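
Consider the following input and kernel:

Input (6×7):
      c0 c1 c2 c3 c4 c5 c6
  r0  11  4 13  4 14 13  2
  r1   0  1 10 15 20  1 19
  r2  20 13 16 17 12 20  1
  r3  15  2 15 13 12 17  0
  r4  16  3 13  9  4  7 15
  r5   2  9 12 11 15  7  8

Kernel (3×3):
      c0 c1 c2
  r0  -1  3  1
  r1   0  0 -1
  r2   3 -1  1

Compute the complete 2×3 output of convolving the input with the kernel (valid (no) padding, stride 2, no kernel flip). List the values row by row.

Output[0,0]: The receptive field on the input at this output position is [11 4 13 / 0 1 10 / 20 13 16]. Elementwise product with the kernel and sum: 11·-1 + 4·3 + 13·1 + 10·-1 + 20·3 + 13·-1 + 16·1.

67 36 25
78 69 69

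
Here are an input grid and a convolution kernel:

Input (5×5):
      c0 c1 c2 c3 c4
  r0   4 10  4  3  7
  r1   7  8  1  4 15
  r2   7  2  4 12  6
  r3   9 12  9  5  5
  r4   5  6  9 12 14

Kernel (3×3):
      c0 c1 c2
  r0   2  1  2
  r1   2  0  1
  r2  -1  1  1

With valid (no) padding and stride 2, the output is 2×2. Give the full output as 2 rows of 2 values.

40 56
61 72

Output[0,0]: The receptive field on the input at this output position is [4 10 4 / 7 8 1 / 7 2 4]. Elementwise product with the kernel and sum: 4·2 + 10·1 + 4·2 + 7·2 + 1·1 + 7·-1 + 2·1 + 4·1.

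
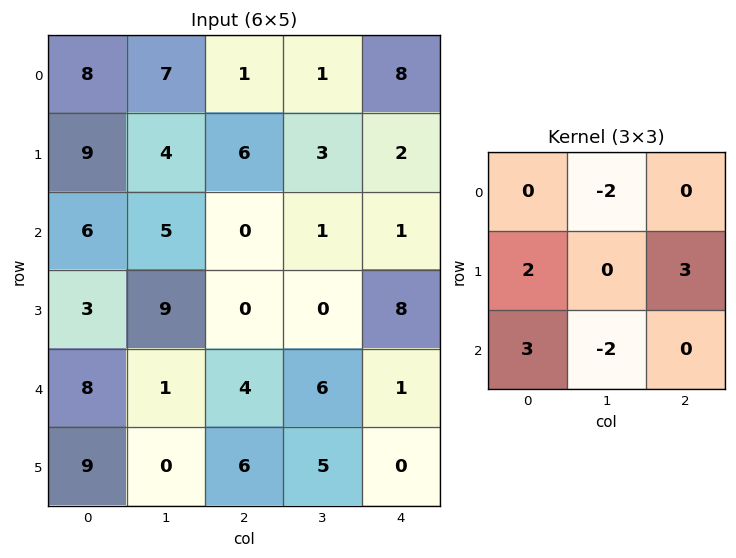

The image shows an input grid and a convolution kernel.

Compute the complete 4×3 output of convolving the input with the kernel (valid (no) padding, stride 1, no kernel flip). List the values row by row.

Output[0,0]: The receptive field on the input at this output position is [8 7 1 / 9 4 6 / 6 5 0]. Elementwise product with the kernel and sum: 7·-2 + 9·2 + 6·3 + 6·3 + 5·-2.

30 30 14
-5 28 -3
18 13 22
37 8 19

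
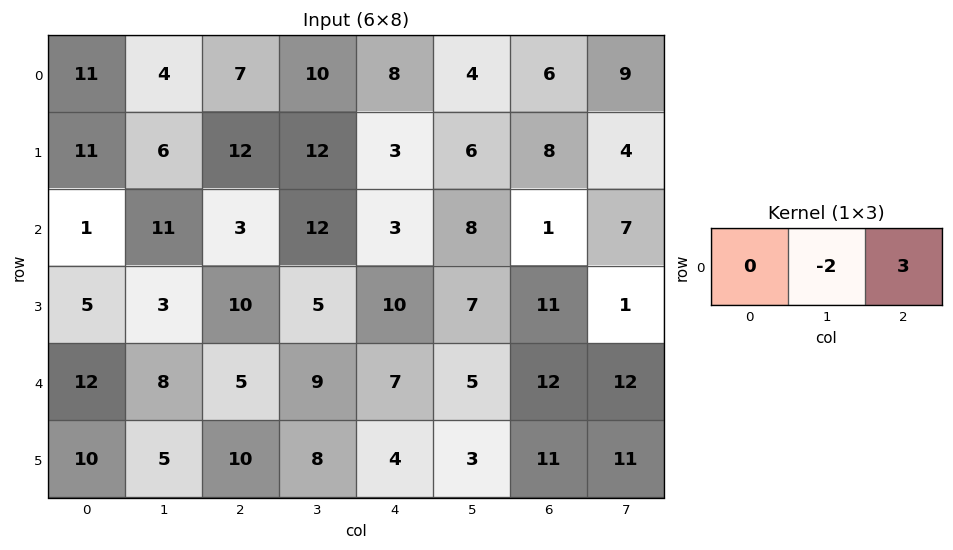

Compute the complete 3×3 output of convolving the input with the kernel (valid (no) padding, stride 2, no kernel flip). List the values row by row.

Output[0,0]: The receptive field on the input at this output position is [11 4 7]. Elementwise product with the kernel and sum: 4·-2 + 7·3.

13 4 10
-13 -15 -13
-1 3 26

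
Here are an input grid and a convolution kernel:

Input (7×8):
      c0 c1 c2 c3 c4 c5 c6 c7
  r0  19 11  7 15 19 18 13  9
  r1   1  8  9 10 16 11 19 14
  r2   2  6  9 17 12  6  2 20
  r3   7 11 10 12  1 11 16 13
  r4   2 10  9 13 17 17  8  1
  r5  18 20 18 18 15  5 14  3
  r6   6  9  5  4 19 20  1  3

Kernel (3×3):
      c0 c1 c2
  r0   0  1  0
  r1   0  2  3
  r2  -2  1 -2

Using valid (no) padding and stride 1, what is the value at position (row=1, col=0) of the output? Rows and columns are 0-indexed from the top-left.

The receptive field on the input at this output position is [1 8 9 / 2 6 9 / 7 11 10]. Elementwise product with the kernel and sum: 8·1 + 6·2 + 9·3 + 7·-2 + 11·1 + 10·-2.

24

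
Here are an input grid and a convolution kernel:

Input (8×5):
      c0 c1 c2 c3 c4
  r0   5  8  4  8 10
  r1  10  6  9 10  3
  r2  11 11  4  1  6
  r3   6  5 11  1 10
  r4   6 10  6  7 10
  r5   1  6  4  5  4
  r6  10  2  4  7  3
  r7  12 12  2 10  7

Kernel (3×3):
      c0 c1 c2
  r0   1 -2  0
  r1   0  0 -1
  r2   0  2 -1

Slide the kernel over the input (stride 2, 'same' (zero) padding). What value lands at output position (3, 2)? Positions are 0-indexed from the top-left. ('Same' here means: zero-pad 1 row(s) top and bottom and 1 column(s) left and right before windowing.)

11

The receptive field on the zero-padded input at this output position is [5 4 0 / 7 3 0 / 10 7 0]. Elementwise product with the kernel and sum: 5·1 + 4·-2 + 0·-1 + 7·2 + 0·-1.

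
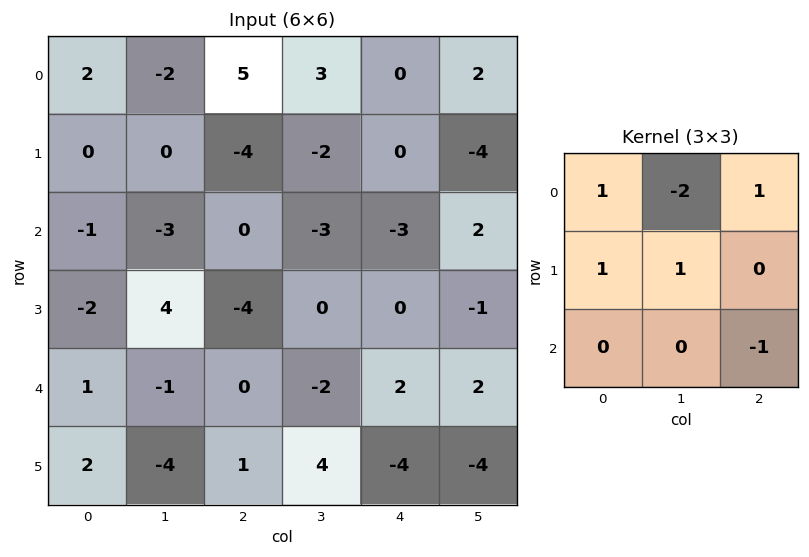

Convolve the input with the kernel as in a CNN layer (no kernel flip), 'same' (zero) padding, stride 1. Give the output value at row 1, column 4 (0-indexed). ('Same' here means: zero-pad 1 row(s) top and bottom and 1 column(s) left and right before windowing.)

1

The receptive field on the zero-padded input at this output position is [3 0 2 / -2 0 -4 / -3 -3 2]. Elementwise product with the kernel and sum: 3·1 + 0·-2 + 2·1 + -2·1 + 0·1 + 2·-1.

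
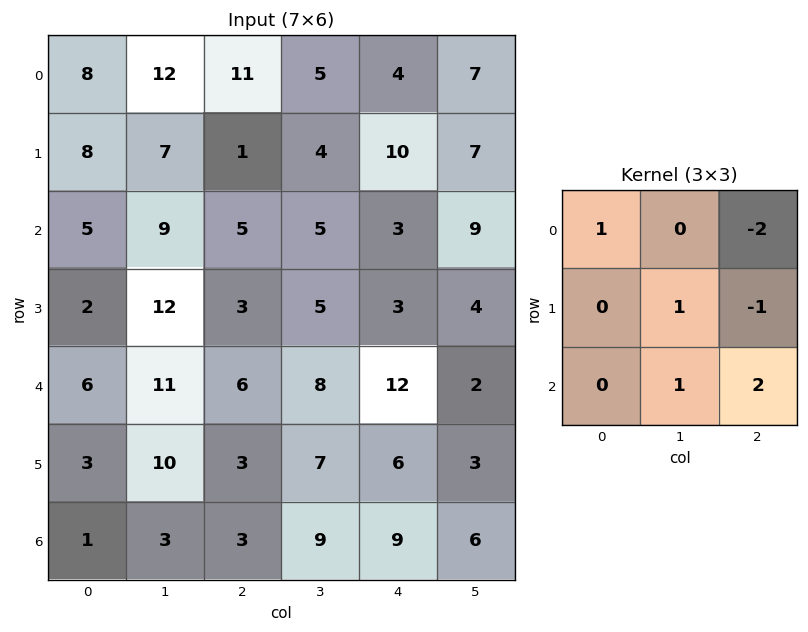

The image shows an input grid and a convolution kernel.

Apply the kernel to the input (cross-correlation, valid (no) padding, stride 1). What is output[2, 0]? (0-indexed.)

27

The receptive field on the input at this output position is [5 9 5 / 2 12 3 / 6 11 6]. Elementwise product with the kernel and sum: 5·1 + 5·-2 + 12·1 + 3·-1 + 11·1 + 6·2.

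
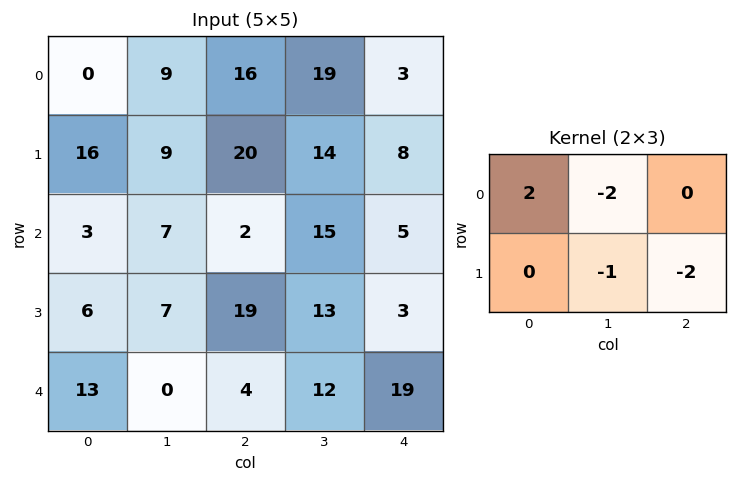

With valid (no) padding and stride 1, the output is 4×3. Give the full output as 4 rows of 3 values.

Output[0,0]: The receptive field on the input at this output position is [0 9 16 / 16 9 20]. Elementwise product with the kernel and sum: 0·2 + 9·-2 + 9·-1 + 20·-2.
Output[0,1]: The receptive field on the input at this output position is [9 16 19 / 9 20 14]. Elementwise product with the kernel and sum: 9·2 + 16·-2 + 20·-1 + 14·-2.

-67 -62 -36
3 -54 -13
-53 -35 -45
-10 -52 -38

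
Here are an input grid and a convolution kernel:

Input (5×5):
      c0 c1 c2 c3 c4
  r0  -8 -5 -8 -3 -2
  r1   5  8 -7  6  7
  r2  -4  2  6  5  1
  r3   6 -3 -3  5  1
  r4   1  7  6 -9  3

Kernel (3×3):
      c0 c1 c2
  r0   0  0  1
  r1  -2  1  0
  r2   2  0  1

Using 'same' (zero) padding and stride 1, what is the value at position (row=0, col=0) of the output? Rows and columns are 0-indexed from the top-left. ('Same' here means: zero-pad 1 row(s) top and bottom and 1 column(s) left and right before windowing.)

The receptive field on the zero-padded input at this output position is [0 0 0 / 0 -8 -5 / 0 5 8]. Elementwise product with the kernel and sum: 0·1 + 0·-2 + -8·1 + 0·2 + 8·1.

0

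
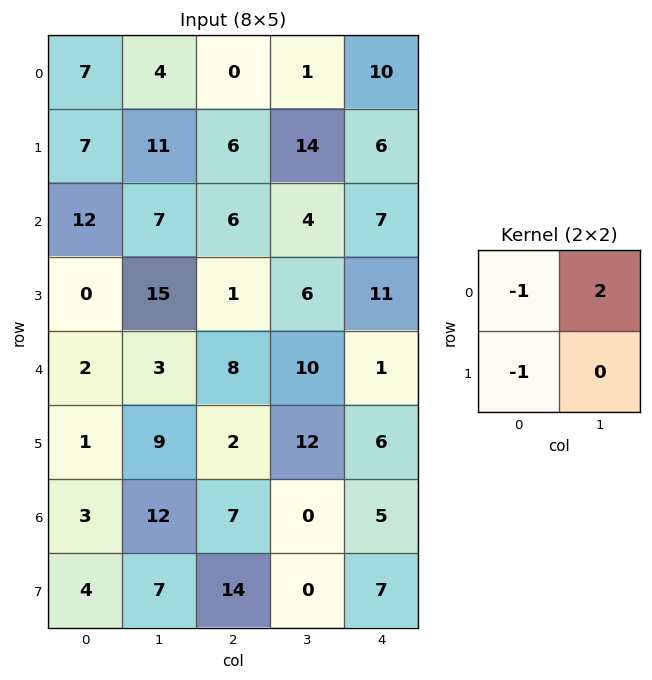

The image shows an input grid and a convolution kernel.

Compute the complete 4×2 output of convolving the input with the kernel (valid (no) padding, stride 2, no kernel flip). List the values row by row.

-6 -4
2 1
3 10
17 -21

Output[0,0]: The receptive field on the input at this output position is [7 4 / 7 11]. Elementwise product with the kernel and sum: 7·-1 + 4·2 + 7·-1.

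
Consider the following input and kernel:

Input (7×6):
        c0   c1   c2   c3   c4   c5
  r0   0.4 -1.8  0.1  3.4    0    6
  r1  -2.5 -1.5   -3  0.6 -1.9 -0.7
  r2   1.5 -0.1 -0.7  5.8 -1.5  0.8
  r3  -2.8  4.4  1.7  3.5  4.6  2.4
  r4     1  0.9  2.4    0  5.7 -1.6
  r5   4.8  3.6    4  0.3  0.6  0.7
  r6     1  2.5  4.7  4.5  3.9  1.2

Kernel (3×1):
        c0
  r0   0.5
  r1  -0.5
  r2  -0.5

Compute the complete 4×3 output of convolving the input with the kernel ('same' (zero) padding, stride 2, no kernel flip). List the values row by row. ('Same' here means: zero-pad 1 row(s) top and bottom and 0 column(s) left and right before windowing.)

1.05 1.45 0.95
-0.6 -2 -2.5
-4.3 -2.35 -0.85
1.9 -0.35 -1.65

Output[0,0]: The receptive field on the zero-padded input at this output position is [0 / 0.4 / -2.5]. Elementwise product with the kernel and sum: 0·0.5 + 0.4·-0.5 + -2.5·-0.5.
Output[0,1]: The receptive field on the zero-padded input at this output position is [0 / 0.1 / -3]. Elementwise product with the kernel and sum: 0·0.5 + 0.1·-0.5 + -3·-0.5.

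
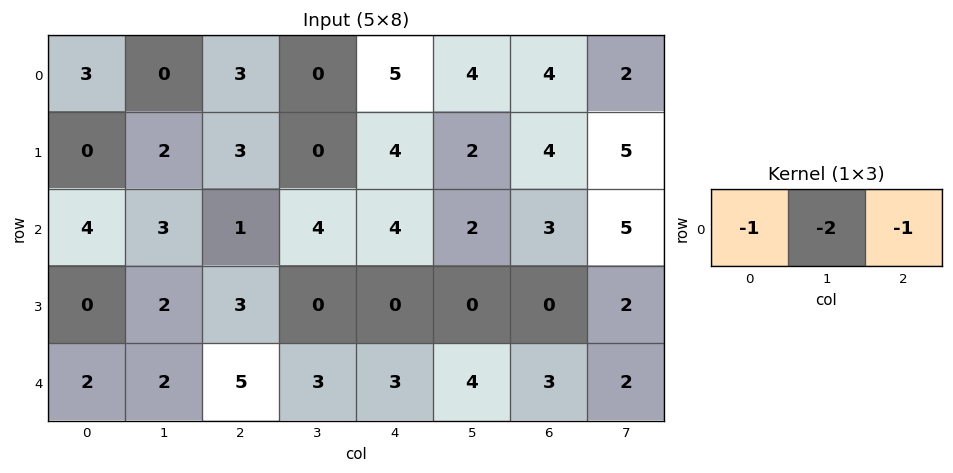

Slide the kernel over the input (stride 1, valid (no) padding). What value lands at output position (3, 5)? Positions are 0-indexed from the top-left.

-2

The receptive field on the input at this output position is [0 0 2]. Elementwise product with the kernel and sum: 0·-1 + 0·-2 + 2·-1.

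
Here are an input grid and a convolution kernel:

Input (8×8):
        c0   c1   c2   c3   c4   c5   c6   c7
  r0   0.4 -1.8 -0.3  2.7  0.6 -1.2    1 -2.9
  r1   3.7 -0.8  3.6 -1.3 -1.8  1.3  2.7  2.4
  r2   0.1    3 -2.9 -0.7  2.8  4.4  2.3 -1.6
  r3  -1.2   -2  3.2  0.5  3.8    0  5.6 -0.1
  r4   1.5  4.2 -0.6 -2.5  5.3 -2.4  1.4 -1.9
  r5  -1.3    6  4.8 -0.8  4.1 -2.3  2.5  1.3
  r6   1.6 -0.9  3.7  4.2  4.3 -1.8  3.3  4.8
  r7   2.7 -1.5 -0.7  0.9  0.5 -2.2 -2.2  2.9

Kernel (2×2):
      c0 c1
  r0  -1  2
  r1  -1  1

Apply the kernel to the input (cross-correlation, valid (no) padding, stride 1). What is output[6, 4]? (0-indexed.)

The receptive field on the input at this output position is [4.3 -1.8 / 0.5 -2.2]. Elementwise product with the kernel and sum: 4.3·-1 + -1.8·2 + 0.5·-1 + -2.2·1.

-10.6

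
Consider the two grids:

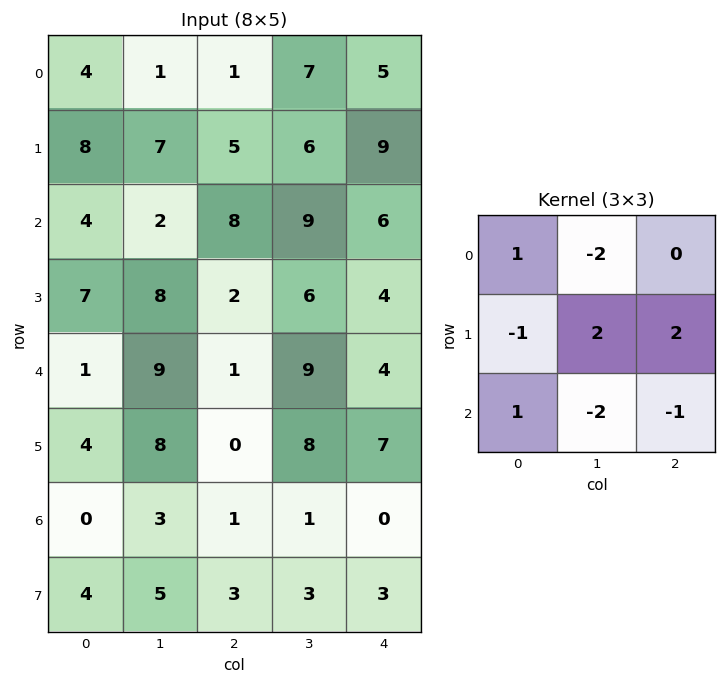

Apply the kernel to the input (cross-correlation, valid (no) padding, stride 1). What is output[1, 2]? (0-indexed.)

The receptive field on the input at this output position is [5 6 9 / 8 9 6 / 2 6 4]. Elementwise product with the kernel and sum: 5·1 + 6·-2 + 8·-1 + 9·2 + 6·2 + 2·1 + 6·-2 + 4·-1.

1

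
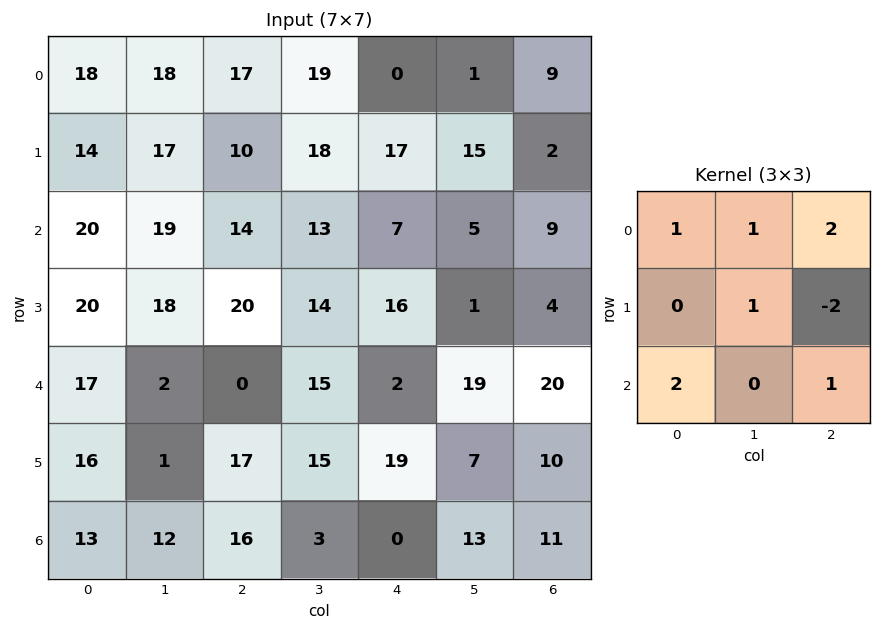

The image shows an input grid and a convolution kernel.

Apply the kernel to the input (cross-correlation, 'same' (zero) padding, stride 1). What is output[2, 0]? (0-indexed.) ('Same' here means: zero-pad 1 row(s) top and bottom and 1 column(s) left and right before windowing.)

48

The receptive field on the zero-padded input at this output position is [0 14 17 / 0 20 19 / 0 20 18]. Elementwise product with the kernel and sum: 0·1 + 14·1 + 17·2 + 20·1 + 19·-2 + 0·2 + 18·1.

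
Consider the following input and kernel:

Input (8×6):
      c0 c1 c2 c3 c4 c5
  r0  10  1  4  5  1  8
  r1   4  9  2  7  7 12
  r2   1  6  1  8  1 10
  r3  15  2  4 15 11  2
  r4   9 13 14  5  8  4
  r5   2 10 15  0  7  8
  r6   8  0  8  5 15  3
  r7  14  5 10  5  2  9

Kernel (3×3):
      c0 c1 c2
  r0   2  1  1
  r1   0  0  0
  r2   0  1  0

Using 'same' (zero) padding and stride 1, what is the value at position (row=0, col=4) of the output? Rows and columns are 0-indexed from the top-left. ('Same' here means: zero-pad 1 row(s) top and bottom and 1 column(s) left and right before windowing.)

7

The receptive field on the zero-padded input at this output position is [0 0 0 / 5 1 8 / 7 7 12]. Elementwise product with the kernel and sum: 0·2 + 0·1 + 0·1 + 7·1.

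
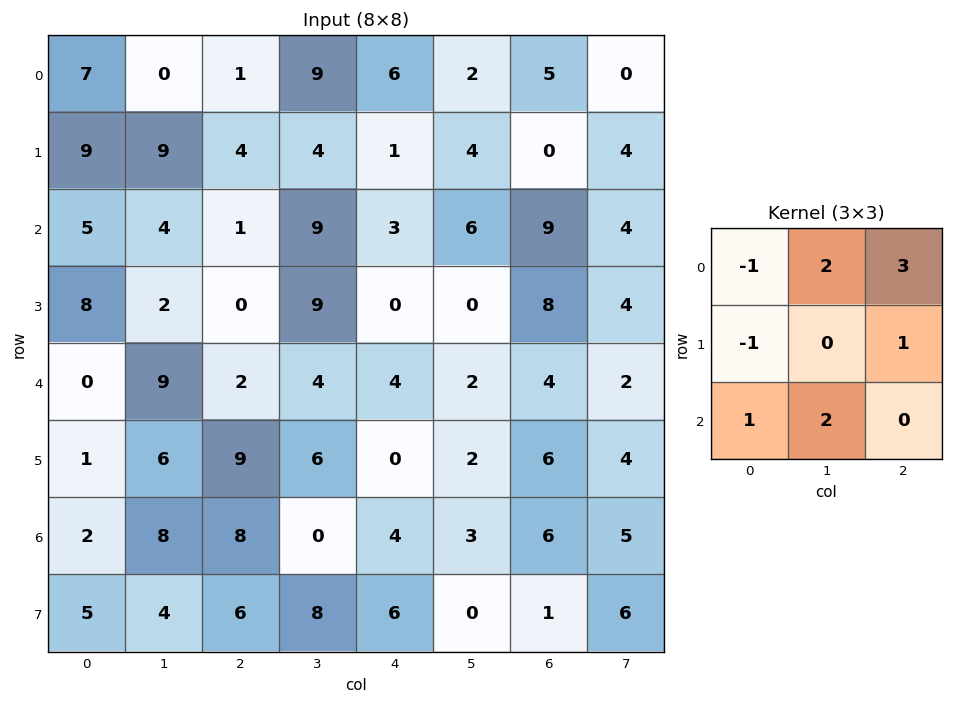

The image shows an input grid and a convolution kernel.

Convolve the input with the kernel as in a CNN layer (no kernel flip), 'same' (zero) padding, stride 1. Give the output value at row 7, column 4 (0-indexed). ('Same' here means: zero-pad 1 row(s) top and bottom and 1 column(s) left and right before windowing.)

The receptive field on the zero-padded input at this output position is [0 4 3 / 8 6 0 / 0 0 0]. Elementwise product with the kernel and sum: 0·-1 + 4·2 + 3·3 + 8·-1 + 0·1 + 0·1 + 0·2.

9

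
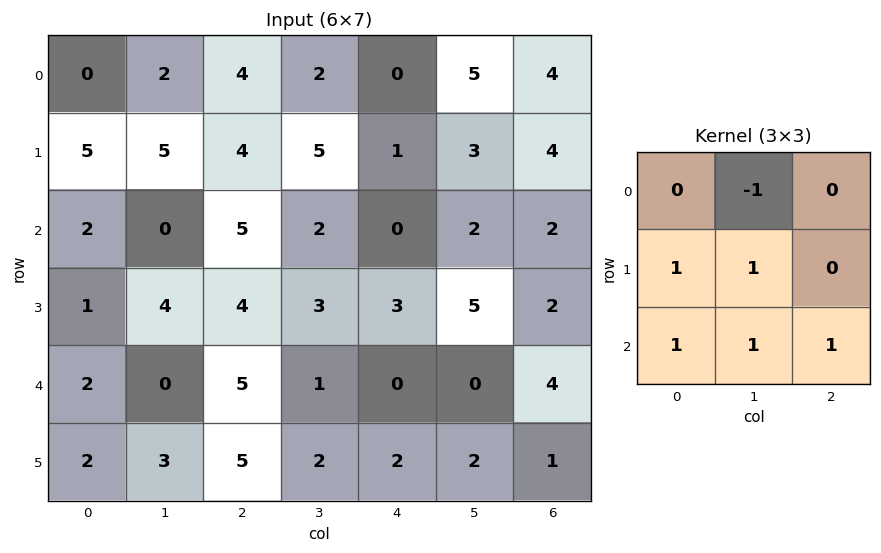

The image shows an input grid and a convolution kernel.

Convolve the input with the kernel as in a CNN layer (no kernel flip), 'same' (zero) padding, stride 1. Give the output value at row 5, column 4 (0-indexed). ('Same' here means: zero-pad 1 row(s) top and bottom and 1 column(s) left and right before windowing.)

4

The receptive field on the zero-padded input at this output position is [1 0 0 / 2 2 2 / 0 0 0]. Elementwise product with the kernel and sum: 0·-1 + 2·1 + 2·1 + 0·1 + 0·1 + 0·1.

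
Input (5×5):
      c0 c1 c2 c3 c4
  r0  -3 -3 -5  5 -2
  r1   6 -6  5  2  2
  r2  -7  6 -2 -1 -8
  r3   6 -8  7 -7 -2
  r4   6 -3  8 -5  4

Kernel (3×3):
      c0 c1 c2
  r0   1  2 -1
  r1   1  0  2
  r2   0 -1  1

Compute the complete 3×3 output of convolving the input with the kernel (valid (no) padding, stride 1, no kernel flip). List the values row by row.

Output[0,0]: The receptive field on the input at this output position is [-3 -3 -5 / 6 -6 5 / -7 6 -2]. Elementwise product with the kernel and sum: -3·1 + -3·2 + -5·-1 + 6·1 + 5·2 + 6·-1 + -2·1.
Output[0,1]: The receptive field on the input at this output position is [-3 -5 5 / -6 5 2 / 6 -2 -1]. Elementwise product with the kernel and sum: -3·1 + -5·2 + 5·-1 + -6·1 + 2·2 + -2·-1 + -1·1.

4 -19 9
-7 -8 -6
38 -32 16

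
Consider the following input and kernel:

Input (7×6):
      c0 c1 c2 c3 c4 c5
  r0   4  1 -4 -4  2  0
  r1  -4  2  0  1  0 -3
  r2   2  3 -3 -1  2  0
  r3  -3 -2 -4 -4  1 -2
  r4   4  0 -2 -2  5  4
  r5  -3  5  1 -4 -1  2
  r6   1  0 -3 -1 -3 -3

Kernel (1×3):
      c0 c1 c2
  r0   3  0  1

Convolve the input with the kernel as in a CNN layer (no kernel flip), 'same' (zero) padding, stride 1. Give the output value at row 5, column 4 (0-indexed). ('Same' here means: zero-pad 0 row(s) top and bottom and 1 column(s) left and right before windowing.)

The receptive field on the zero-padded input at this output position is [-4 -1 2]. Elementwise product with the kernel and sum: -4·3 + 2·1.

-10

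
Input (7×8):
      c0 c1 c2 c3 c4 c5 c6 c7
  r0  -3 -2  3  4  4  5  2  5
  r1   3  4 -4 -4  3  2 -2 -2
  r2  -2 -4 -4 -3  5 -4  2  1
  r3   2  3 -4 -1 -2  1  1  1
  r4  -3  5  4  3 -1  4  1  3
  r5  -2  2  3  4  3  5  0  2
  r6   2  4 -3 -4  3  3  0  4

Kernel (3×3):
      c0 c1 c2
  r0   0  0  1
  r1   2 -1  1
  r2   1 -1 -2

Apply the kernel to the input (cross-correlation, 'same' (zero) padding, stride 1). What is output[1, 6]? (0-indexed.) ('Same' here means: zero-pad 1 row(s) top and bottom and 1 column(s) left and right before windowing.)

1

The receptive field on the zero-padded input at this output position is [5 2 5 / 2 -2 -2 / -4 2 1]. Elementwise product with the kernel and sum: 5·1 + 2·2 + -2·-1 + -2·1 + -4·1 + 2·-1 + 1·-2.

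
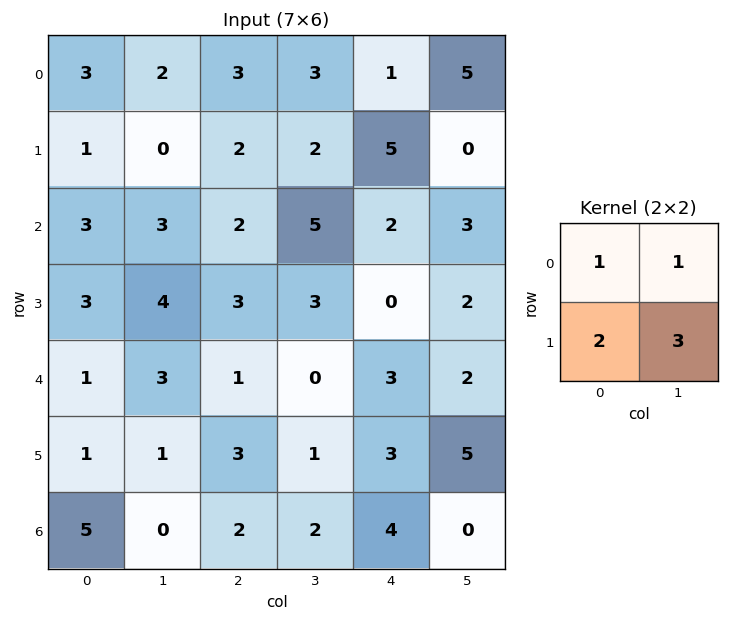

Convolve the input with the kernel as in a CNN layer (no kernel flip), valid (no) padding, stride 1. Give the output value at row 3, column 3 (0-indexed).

The receptive field on the input at this output position is [3 0 / 0 3]. Elementwise product with the kernel and sum: 3·1 + 0·1 + 0·2 + 3·3.

12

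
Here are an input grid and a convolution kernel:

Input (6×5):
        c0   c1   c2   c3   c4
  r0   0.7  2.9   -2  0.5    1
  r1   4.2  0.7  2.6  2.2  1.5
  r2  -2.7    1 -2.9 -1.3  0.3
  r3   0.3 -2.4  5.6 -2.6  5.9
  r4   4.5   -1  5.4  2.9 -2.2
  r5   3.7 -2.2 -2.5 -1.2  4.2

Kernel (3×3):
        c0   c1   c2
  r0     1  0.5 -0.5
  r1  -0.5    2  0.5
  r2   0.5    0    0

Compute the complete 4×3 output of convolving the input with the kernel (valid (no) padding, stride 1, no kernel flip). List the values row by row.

Output[0,0]: The receptive field on the input at this output position is [0.7 2.9 -2 / 4.2 0.7 2.6 / -2.7 1 -2.9]. Elementwise product with the kernel and sum: 0.7·1 + 2.9·0.5 + -2·-0.5 + 4.2·-0.5 + 0.7·2 + 2.6·0.5 + -2.7·0.5.

2.4 8.1 0.15
5.3 -7.25 4.75
-0.65 10.8 -6.05
-3.4 13.35 2.1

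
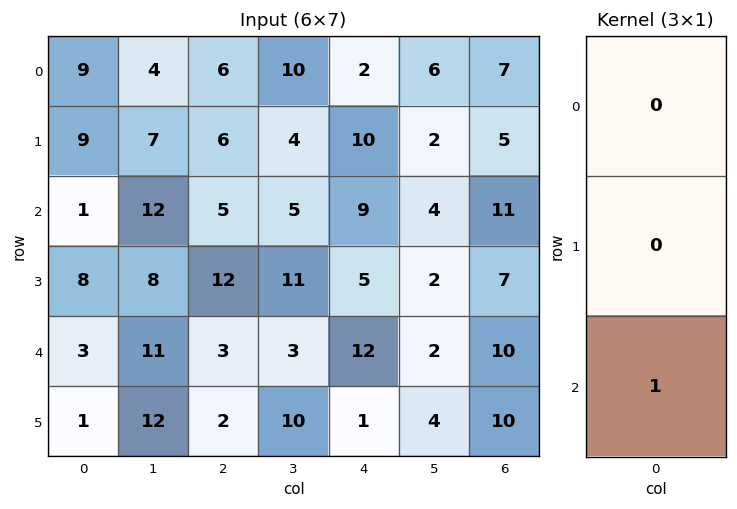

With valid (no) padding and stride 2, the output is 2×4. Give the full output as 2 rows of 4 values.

Output[0,0]: The receptive field on the input at this output position is [9 / 9 / 1]. Elementwise product with the kernel and sum: 1·1.
Output[0,1]: The receptive field on the input at this output position is [6 / 6 / 5]. Elementwise product with the kernel and sum: 5·1.

1 5 9 11
3 3 12 10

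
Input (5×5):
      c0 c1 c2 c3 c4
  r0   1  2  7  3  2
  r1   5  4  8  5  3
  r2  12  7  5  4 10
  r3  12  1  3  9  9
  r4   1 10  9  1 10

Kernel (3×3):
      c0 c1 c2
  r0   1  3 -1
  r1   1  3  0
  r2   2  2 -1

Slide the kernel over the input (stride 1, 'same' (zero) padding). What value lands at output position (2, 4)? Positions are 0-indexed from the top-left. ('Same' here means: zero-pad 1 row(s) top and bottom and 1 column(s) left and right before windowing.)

The receptive field on the zero-padded input at this output position is [5 3 0 / 4 10 0 / 9 9 0]. Elementwise product with the kernel and sum: 5·1 + 3·3 + 0·-1 + 4·1 + 10·3 + 9·2 + 9·2 + 0·-1.

84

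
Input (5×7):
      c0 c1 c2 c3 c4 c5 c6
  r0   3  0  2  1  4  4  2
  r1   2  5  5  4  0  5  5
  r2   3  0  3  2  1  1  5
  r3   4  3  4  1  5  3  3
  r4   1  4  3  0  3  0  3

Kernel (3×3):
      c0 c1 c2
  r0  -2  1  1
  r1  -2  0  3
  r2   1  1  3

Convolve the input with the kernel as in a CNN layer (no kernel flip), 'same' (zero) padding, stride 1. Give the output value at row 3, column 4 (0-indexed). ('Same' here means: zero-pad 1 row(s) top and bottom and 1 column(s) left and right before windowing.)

8

The receptive field on the zero-padded input at this output position is [2 1 1 / 1 5 3 / 0 3 0]. Elementwise product with the kernel and sum: 2·-2 + 1·1 + 1·1 + 1·-2 + 3·3 + 0·1 + 3·1 + 0·3.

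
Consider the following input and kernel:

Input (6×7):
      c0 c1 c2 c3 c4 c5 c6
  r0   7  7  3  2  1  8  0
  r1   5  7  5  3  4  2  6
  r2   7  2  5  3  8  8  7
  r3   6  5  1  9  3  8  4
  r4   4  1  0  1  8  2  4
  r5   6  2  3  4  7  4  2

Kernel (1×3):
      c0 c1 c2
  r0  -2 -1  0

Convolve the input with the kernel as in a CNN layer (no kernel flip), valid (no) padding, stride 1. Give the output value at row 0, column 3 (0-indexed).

The receptive field on the input at this output position is [2 1 8]. Elementwise product with the kernel and sum: 2·-2 + 1·-1.

-5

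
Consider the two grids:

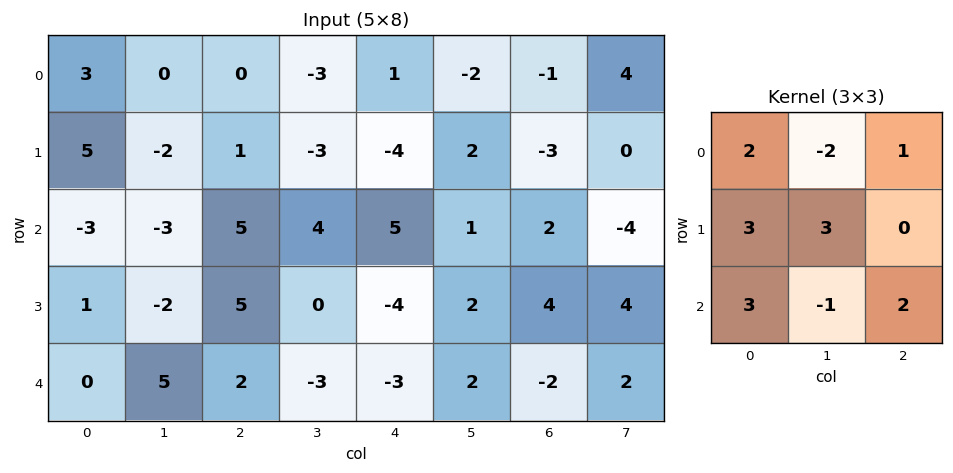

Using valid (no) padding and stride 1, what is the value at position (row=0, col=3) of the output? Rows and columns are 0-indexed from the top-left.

The receptive field on the input at this output position is [-3 1 -2 / -3 -4 2 / 4 5 1]. Elementwise product with the kernel and sum: -3·2 + 1·-2 + -2·1 + -3·3 + -4·3 + 4·3 + 5·-1 + 1·2.

-22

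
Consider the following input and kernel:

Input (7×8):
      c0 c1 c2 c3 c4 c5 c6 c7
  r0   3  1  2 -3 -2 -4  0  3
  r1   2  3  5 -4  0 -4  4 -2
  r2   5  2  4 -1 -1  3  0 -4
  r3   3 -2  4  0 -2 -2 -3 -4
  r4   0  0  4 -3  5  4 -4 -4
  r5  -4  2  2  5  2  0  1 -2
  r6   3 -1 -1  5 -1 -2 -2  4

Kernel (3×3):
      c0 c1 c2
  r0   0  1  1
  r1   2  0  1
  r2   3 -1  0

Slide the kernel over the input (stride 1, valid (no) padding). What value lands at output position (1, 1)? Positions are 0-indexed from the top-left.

The receptive field on the input at this output position is [3 5 -4 / 2 4 -1 / -2 4 0]. Elementwise product with the kernel and sum: 5·1 + -4·1 + 2·2 + -1·1 + -2·3 + 4·-1.

-6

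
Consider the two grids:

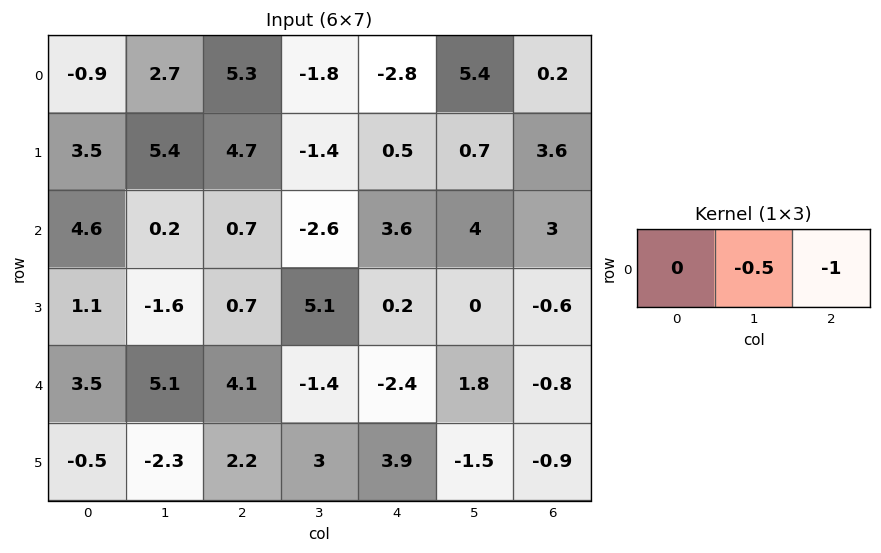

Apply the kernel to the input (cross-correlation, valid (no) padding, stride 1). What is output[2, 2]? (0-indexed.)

-2.3

The receptive field on the input at this output position is [0.7 -2.6 3.6]. Elementwise product with the kernel and sum: -2.6·-0.5 + 3.6·-1.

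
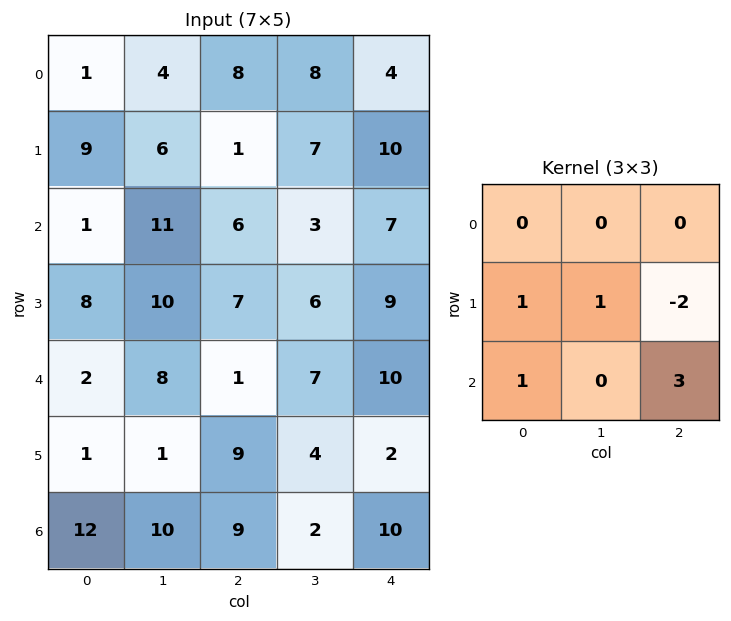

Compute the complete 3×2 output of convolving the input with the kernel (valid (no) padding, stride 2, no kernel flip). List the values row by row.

Output[0,0]: The receptive field on the input at this output position is [1 4 8 / 9 6 1 / 1 11 6]. Elementwise product with the kernel and sum: 9·1 + 6·1 + 1·-2 + 1·1 + 6·3.
Output[0,1]: The receptive field on the input at this output position is [8 8 4 / 1 7 10 / 6 3 7]. Elementwise product with the kernel and sum: 1·1 + 7·1 + 10·-2 + 6·1 + 7·3.

32 15
9 26
23 48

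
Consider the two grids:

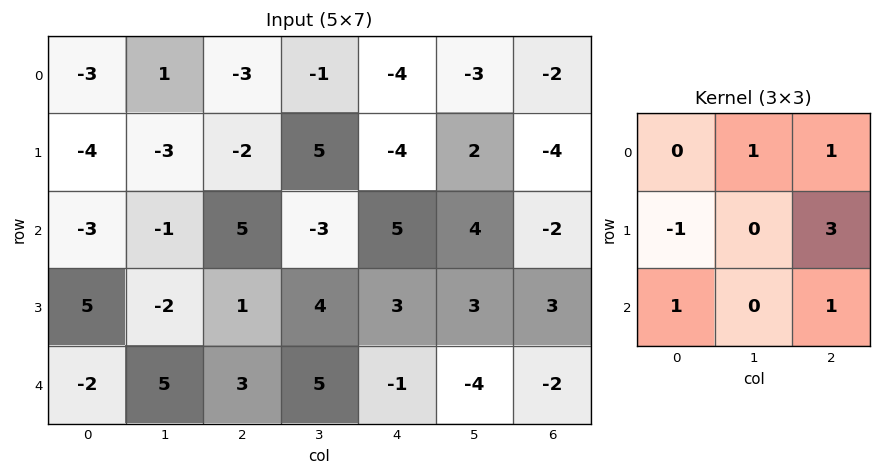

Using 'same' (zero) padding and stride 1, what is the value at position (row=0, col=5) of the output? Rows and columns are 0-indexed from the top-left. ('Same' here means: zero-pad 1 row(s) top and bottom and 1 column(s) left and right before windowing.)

The receptive field on the zero-padded input at this output position is [0 0 0 / -4 -3 -2 / -4 2 -4]. Elementwise product with the kernel and sum: 0·1 + 0·1 + -4·-1 + -2·3 + -4·1 + -4·1.

-10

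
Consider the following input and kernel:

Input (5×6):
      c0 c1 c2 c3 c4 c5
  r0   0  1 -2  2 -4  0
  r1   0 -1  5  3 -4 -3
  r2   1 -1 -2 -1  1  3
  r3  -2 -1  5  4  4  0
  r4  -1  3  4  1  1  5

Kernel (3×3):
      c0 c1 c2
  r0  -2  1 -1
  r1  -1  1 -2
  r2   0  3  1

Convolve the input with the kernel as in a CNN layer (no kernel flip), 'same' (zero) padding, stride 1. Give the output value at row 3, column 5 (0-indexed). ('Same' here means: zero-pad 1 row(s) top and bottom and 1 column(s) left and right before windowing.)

The receptive field on the zero-padded input at this output position is [1 3 0 / 4 0 0 / 1 5 0]. Elementwise product with the kernel and sum: 1·-2 + 3·1 + 0·-1 + 4·-1 + 0·1 + 0·-2 + 5·3 + 0·1.

12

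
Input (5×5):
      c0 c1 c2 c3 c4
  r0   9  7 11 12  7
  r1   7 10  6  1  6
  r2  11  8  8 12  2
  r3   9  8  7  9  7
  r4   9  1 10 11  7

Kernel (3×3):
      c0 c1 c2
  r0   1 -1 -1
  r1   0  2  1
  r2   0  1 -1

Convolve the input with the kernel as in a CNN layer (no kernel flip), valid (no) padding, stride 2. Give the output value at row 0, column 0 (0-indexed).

The receptive field on the input at this output position is [9 7 11 / 7 10 6 / 11 8 8]. Elementwise product with the kernel and sum: 9·1 + 7·-1 + 11·-1 + 10·2 + 6·1 + 8·1 + 8·-1.

17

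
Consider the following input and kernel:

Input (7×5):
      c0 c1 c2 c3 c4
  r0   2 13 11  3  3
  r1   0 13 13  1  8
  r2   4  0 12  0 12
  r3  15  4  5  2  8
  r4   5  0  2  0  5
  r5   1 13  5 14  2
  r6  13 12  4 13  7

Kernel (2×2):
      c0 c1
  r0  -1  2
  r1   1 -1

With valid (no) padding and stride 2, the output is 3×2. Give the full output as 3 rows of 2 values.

Output[0,0]: The receptive field on the input at this output position is [2 13 / 0 13]. Elementwise product with the kernel and sum: 2·-1 + 13·2 + 0·1 + 13·-1.
Output[0,1]: The receptive field on the input at this output position is [11 3 / 13 1]. Elementwise product with the kernel and sum: 11·-1 + 3·2 + 13·1 + 1·-1.

11 7
7 -9
-17 -11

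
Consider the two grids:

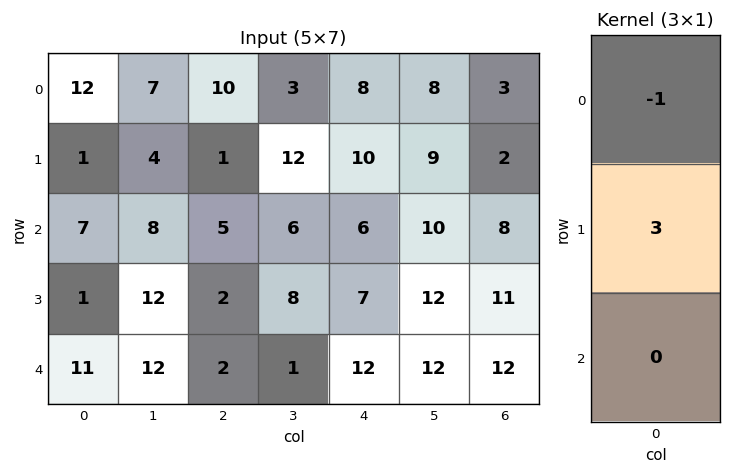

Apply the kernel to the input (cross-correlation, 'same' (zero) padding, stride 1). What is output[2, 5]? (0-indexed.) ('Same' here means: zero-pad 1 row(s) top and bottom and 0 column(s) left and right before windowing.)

21

The receptive field on the zero-padded input at this output position is [9 / 10 / 12]. Elementwise product with the kernel and sum: 9·-1 + 10·3.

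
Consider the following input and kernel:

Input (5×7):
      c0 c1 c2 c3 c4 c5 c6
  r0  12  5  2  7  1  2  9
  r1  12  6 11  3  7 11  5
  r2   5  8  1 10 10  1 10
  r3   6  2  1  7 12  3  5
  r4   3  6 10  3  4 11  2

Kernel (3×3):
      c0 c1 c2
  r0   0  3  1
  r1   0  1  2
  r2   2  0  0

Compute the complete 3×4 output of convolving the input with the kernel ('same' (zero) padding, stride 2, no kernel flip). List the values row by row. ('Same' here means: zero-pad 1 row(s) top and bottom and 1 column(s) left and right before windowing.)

22 28 11 31
63 61 58 31
35 26 65 17

Output[0,0]: The receptive field on the zero-padded input at this output position is [0 0 0 / 0 12 5 / 0 12 6]. Elementwise product with the kernel and sum: 0·3 + 0·1 + 12·1 + 5·2 + 0·2.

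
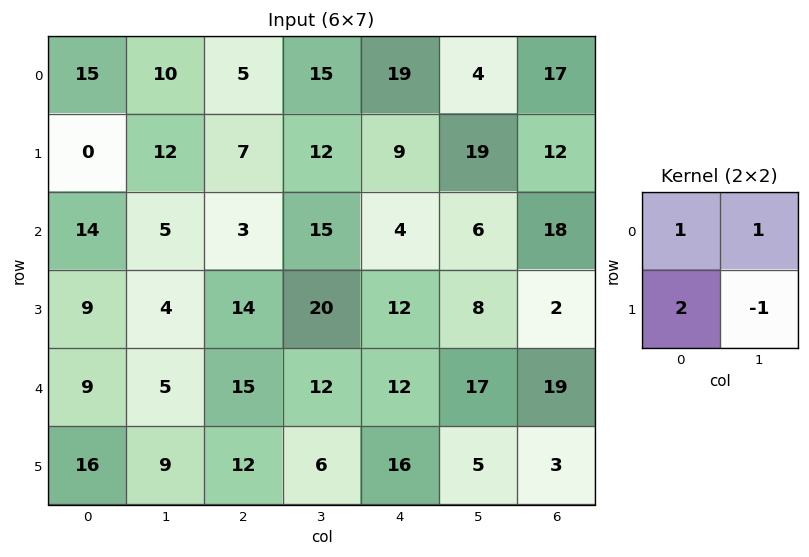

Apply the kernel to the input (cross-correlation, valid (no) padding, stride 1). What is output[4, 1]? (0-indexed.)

26

The receptive field on the input at this output position is [5 15 / 9 12]. Elementwise product with the kernel and sum: 5·1 + 15·1 + 9·2 + 12·-1.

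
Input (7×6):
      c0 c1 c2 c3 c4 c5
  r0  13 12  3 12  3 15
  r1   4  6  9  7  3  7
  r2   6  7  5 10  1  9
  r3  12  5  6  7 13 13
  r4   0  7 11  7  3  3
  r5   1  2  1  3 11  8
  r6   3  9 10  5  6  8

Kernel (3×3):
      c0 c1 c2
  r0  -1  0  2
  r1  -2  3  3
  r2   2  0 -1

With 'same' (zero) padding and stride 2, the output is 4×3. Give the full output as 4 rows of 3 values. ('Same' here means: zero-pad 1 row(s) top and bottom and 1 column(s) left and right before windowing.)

Output[0,0]: The receptive field on the zero-padded input at this output position is [0 0 0 / 0 13 12 / 0 4 6]. Elementwise product with the kernel and sum: 0·-1 + 0·2 + 0·-2 + 13·3 + 12·3 + 0·2 + 6·-1.
Output[0,1]: The receptive field on the zero-padded input at this output position is [0 0 0 / 12 3 12 / 6 9 7]. Elementwise product with the kernel and sum: 0·-1 + 0·2 + 12·-2 + 3·3 + 12·3 + 6·2 + 7·-1.

69 26 37
46 42 18
29 50 21
40 31 45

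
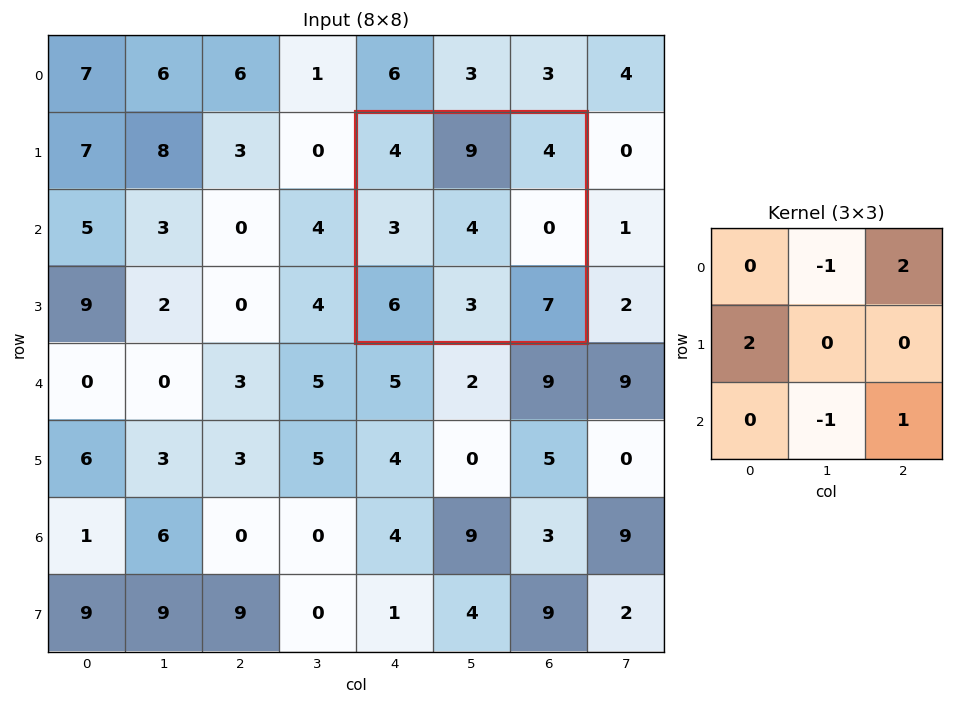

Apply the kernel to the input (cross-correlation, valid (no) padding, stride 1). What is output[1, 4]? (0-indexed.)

The receptive field on the input at this output position is [4 9 4 / 3 4 0 / 6 3 7]. Elementwise product with the kernel and sum: 9·-1 + 4·2 + 3·2 + 3·-1 + 7·1.

9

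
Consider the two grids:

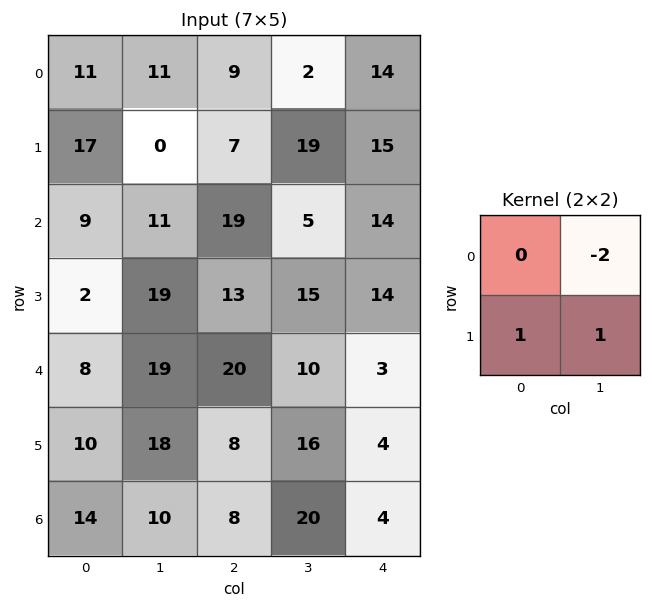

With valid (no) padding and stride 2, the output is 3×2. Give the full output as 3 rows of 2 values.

-5 22
-1 18
-10 4

Output[0,0]: The receptive field on the input at this output position is [11 11 / 17 0]. Elementwise product with the kernel and sum: 11·-2 + 17·1 + 0·1.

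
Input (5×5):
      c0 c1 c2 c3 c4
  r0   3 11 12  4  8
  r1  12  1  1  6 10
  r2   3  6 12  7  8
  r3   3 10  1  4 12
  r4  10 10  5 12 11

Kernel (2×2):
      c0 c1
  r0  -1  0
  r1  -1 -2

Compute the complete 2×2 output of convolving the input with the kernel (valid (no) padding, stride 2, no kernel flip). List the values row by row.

Output[0,0]: The receptive field on the input at this output position is [3 11 / 12 1]. Elementwise product with the kernel and sum: 3·-1 + 12·-1 + 1·-2.
Output[0,1]: The receptive field on the input at this output position is [12 4 / 1 6]. Elementwise product with the kernel and sum: 12·-1 + 1·-1 + 6·-2.

-17 -25
-26 -21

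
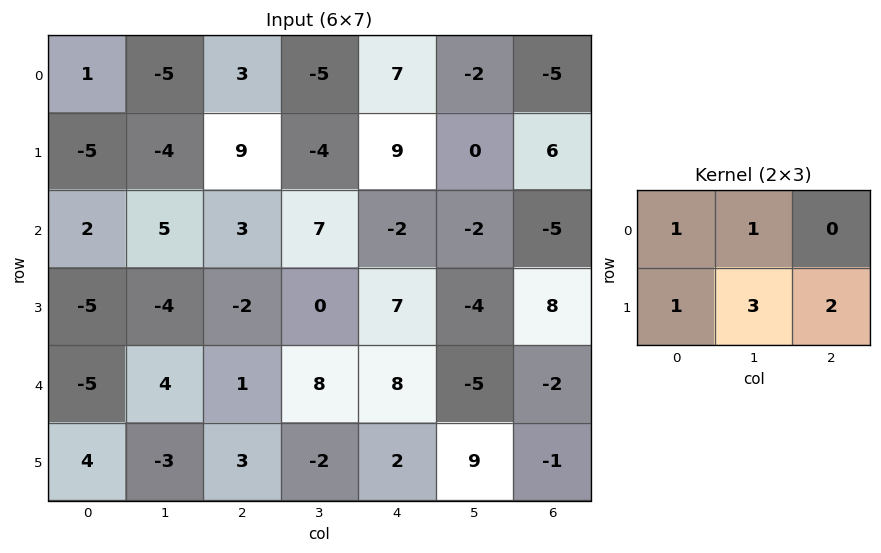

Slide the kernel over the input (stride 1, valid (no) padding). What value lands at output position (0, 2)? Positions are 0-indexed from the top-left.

The receptive field on the input at this output position is [3 -5 7 / 9 -4 9]. Elementwise product with the kernel and sum: 3·1 + -5·1 + 9·1 + -4·3 + 9·2.

13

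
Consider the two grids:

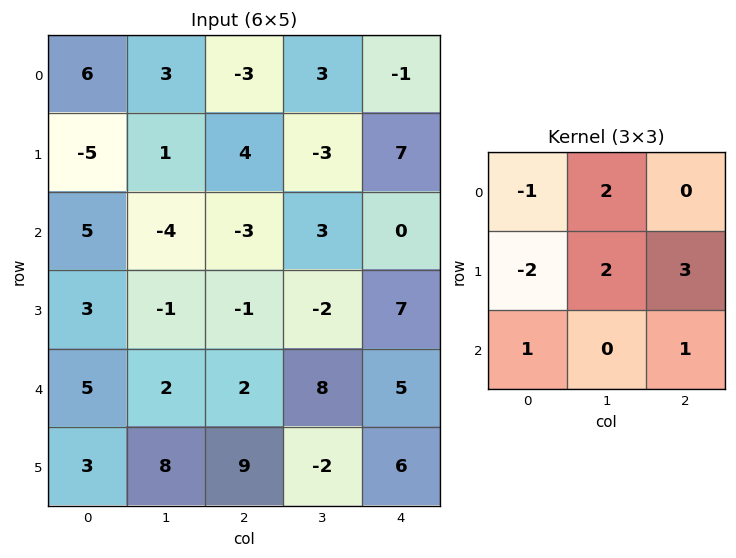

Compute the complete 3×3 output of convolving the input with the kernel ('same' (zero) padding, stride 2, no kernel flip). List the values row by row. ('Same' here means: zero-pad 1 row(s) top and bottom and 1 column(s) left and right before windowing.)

22 -5 -11
-13 15 9
30 29 8

Output[0,0]: The receptive field on the zero-padded input at this output position is [0 0 0 / 0 6 3 / 0 -5 1]. Elementwise product with the kernel and sum: 0·-1 + 0·2 + 0·-2 + 6·2 + 3·3 + 0·1 + 1·1.
Output[0,1]: The receptive field on the zero-padded input at this output position is [0 0 0 / 3 -3 3 / 1 4 -3]. Elementwise product with the kernel and sum: 0·-1 + 0·2 + 3·-2 + -3·2 + 3·3 + 1·1 + -3·1.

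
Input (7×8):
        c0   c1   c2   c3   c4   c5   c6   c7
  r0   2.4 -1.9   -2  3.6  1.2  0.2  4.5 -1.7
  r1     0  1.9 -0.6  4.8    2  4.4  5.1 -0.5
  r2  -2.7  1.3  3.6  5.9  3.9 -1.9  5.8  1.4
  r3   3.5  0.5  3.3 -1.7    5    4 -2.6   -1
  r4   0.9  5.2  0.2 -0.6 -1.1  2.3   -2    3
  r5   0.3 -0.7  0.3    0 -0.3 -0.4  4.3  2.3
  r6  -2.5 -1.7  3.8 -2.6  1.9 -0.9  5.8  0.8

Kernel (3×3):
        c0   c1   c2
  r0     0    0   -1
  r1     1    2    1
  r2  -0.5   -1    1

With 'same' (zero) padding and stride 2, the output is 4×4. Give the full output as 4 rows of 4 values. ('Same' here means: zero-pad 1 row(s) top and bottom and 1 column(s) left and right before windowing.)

Output[0,0]: The receptive field on the zero-padded input at this output position is [0 0 0 / 0 2.4 -1.9 / 0 0 1.9]. Elementwise product with the kernel and sum: 0·-1 + 0·1 + 2.4·2 + -1.9·1 + 0·-0.5 + 0·-1 + 1.9·1.
Output[0,1]: The receptive field on the zero-padded input at this output position is [0 0 0 / -1.9 -2 3.6 / 1.9 -0.6 4.8]. Elementwise product with the kernel and sum: 0·-1 + -1.9·1 + -2·2 + 3.6·1 + 1.9·-0.5 + -0.6·-1 + 4.8·1.

4.8 2.15 6.2 -0.3
-9 4.35 7.25 11.2
5.5 6.75 -4.6 0.5
-6 3.3 0.7 9.2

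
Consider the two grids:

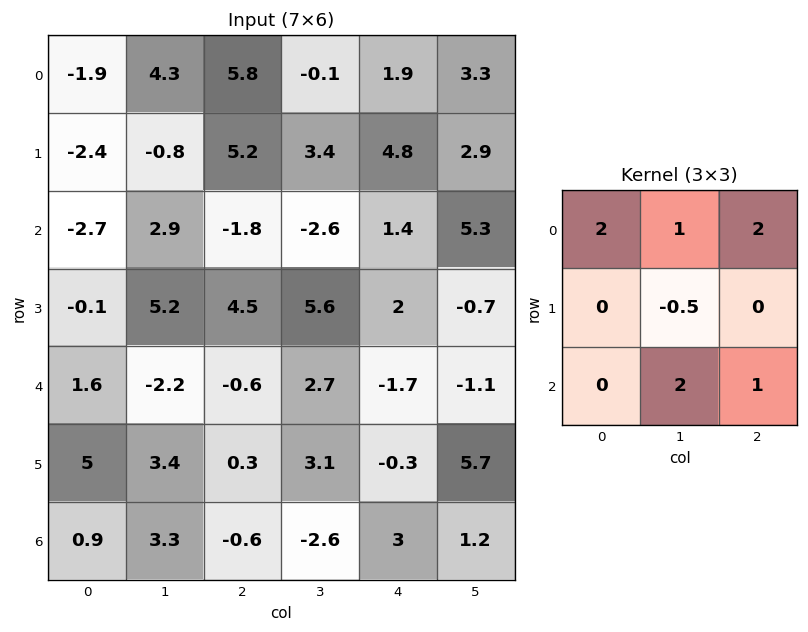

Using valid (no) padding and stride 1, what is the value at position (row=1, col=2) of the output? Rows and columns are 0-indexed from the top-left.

The receptive field on the input at this output position is [5.2 3.4 4.8 / -1.8 -2.6 1.4 / 4.5 5.6 2]. Elementwise product with the kernel and sum: 5.2·2 + 3.4·1 + 4.8·2 + -2.6·-0.5 + 5.6·2 + 2·1.

37.9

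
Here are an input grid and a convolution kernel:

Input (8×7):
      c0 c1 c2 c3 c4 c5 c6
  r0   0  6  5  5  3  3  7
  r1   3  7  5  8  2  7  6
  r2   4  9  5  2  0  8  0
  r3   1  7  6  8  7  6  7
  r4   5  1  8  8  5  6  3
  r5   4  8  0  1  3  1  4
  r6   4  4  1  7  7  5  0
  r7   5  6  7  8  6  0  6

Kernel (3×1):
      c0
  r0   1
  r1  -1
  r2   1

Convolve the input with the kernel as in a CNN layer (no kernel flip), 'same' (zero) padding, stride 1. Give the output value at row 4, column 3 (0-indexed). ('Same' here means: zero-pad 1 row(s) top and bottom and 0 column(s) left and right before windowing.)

The receptive field on the zero-padded input at this output position is [8 / 8 / 1]. Elementwise product with the kernel and sum: 8·1 + 8·-1 + 1·1.

1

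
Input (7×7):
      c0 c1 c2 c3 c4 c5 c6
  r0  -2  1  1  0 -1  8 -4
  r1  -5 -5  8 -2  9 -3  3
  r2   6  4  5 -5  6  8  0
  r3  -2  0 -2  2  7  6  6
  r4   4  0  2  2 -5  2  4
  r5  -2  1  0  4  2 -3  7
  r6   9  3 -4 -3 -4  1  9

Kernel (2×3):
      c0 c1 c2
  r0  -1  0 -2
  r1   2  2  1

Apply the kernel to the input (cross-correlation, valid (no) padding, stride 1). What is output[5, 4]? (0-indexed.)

The receptive field on the input at this output position is [2 -3 7 / -4 1 9]. Elementwise product with the kernel and sum: 2·-1 + 7·-2 + -4·2 + 1·2 + 9·1.

-13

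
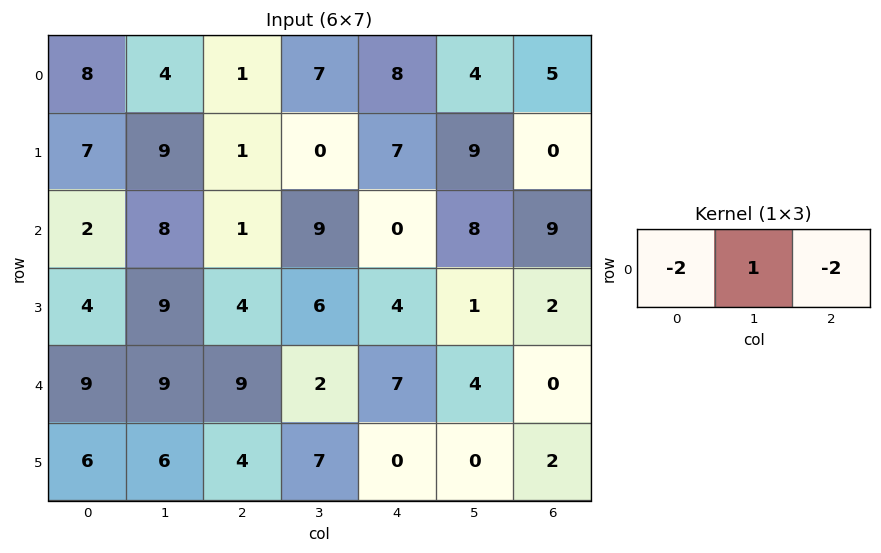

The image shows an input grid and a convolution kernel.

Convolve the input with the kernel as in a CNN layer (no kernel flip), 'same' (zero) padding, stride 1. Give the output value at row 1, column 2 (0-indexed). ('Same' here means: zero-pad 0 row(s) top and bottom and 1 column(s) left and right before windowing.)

-17

The receptive field on the zero-padded input at this output position is [9 1 0]. Elementwise product with the kernel and sum: 9·-2 + 1·1 + 0·-2.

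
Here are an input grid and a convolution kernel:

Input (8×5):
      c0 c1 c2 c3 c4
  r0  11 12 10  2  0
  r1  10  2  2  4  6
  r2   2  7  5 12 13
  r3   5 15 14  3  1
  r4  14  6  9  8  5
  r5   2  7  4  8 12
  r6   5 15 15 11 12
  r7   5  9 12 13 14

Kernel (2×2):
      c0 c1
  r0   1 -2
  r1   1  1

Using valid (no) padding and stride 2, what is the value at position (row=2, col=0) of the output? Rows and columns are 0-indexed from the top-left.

11

The receptive field on the input at this output position is [14 6 / 2 7]. Elementwise product with the kernel and sum: 14·1 + 6·-2 + 2·1 + 7·1.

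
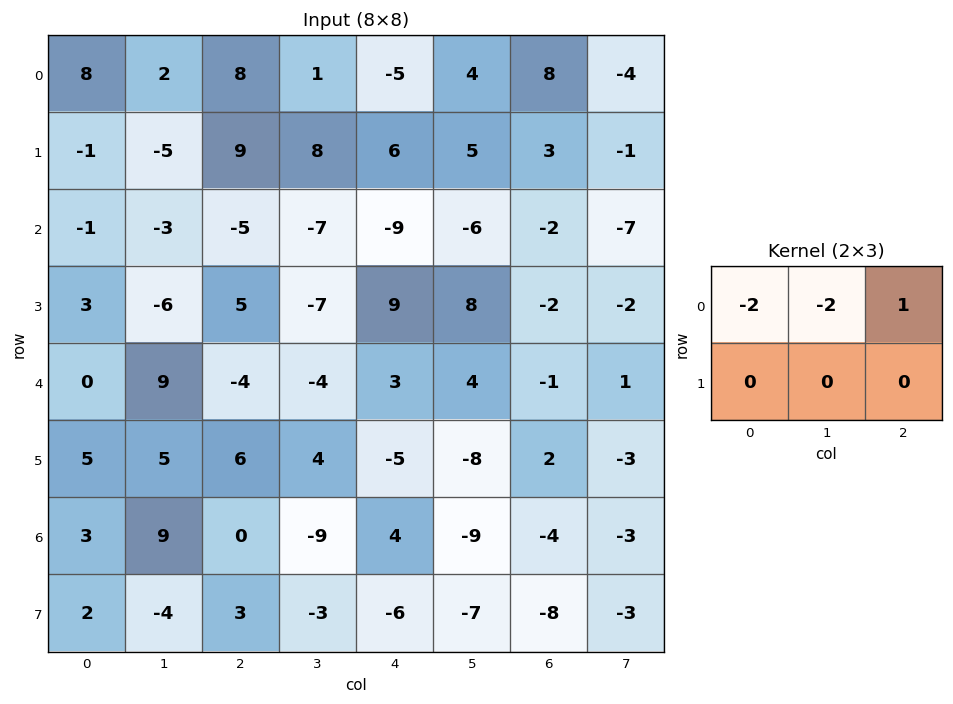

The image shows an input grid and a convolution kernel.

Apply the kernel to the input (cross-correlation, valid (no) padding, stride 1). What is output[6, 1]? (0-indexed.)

-27

The receptive field on the input at this output position is [9 0 -9 / -4 3 -3]. Elementwise product with the kernel and sum: 9·-2 + 0·-2 + -9·1.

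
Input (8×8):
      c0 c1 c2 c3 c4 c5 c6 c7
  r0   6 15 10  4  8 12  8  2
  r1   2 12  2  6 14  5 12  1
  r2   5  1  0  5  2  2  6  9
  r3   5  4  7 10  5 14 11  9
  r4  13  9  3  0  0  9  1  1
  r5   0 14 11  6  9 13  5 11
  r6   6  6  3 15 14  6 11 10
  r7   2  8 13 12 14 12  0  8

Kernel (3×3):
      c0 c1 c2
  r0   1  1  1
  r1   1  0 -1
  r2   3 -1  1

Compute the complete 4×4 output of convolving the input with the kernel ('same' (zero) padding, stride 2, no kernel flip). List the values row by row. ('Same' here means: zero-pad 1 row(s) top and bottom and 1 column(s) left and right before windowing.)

Output[0,0]: The receptive field on the zero-padded input at this output position is [0 0 0 / 0 6 15 / 0 2 12]. Elementwise product with the kernel and sum: 0·1 + 0·1 + 0·1 + 0·1 + 15·-1 + 0·3 + 2·-1 + 12·1.

-5 51 1 14
12 31 67 51
14 67 42 87
14 45 71 69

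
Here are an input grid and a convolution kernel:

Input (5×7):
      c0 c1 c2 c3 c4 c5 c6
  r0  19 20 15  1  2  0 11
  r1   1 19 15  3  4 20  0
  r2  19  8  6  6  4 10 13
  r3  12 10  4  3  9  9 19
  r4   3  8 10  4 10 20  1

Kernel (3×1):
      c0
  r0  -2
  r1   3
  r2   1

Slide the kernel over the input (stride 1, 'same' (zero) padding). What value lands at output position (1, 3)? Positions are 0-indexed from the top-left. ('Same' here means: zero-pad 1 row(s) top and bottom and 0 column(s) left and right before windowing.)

13

The receptive field on the zero-padded input at this output position is [1 / 3 / 6]. Elementwise product with the kernel and sum: 1·-2 + 3·3 + 6·1.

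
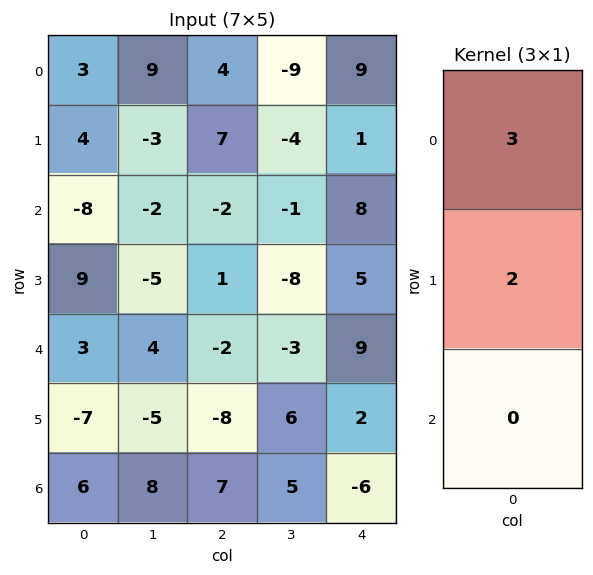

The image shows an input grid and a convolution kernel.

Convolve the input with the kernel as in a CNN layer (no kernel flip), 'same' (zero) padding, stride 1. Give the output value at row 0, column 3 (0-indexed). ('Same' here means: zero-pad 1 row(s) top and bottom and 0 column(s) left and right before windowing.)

-18

The receptive field on the zero-padded input at this output position is [0 / -9 / -4]. Elementwise product with the kernel and sum: 0·3 + -9·2.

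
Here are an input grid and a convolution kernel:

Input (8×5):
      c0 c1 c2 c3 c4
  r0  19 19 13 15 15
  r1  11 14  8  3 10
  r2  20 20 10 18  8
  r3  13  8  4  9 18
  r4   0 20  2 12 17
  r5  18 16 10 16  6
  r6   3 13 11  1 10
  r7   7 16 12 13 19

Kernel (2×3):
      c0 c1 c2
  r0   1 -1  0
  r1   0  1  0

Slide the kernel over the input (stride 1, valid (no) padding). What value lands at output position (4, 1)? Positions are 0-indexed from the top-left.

The receptive field on the input at this output position is [20 2 12 / 16 10 16]. Elementwise product with the kernel and sum: 20·1 + 2·-1 + 10·1.

28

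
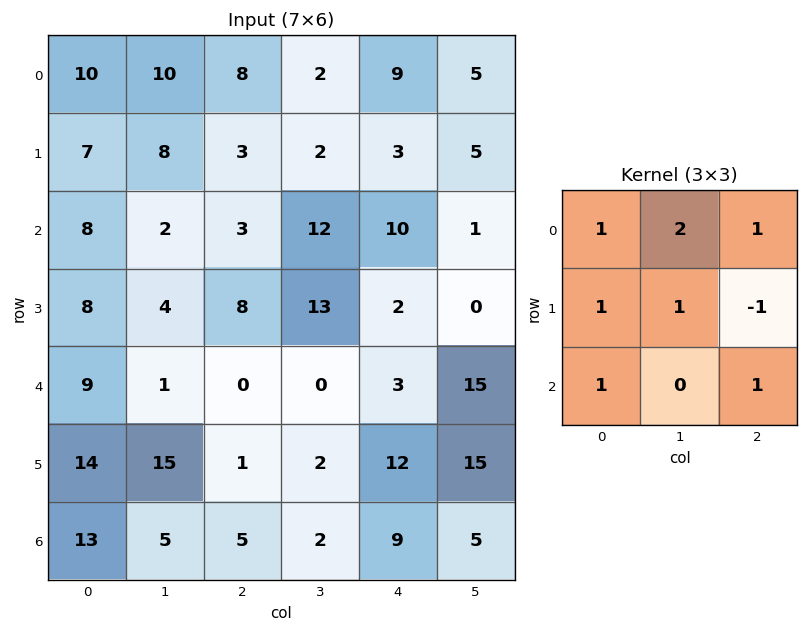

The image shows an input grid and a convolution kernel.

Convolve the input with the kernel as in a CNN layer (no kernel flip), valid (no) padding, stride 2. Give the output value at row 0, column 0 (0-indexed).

The receptive field on the input at this output position is [10 10 8 / 7 8 3 / 8 2 3]. Elementwise product with the kernel and sum: 10·1 + 10·2 + 8·1 + 7·1 + 8·1 + 3·-1 + 8·1 + 3·1.

61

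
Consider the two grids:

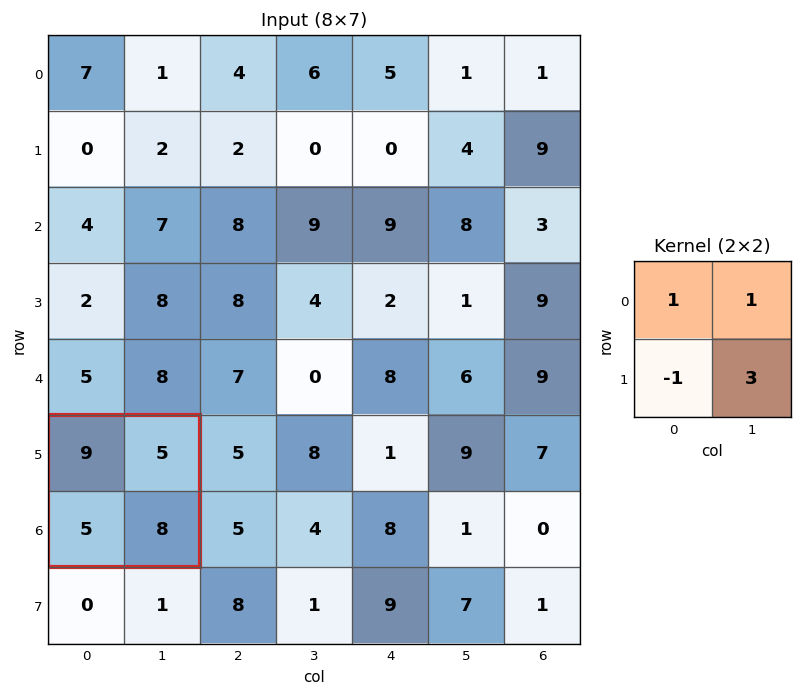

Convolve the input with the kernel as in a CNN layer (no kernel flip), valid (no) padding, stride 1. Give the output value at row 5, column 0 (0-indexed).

33

The receptive field on the input at this output position is [9 5 / 5 8]. Elementwise product with the kernel and sum: 9·1 + 5·1 + 5·-1 + 8·3.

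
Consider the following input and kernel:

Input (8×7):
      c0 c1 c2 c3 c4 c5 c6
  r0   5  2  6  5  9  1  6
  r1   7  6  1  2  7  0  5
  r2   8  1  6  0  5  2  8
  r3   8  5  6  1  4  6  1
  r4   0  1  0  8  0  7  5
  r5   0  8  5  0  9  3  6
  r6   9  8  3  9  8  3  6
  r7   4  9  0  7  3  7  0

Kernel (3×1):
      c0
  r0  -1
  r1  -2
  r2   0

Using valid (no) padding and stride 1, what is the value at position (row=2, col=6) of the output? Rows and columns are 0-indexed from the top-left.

-10

The receptive field on the input at this output position is [8 / 1 / 5]. Elementwise product with the kernel and sum: 8·-1 + 1·-2.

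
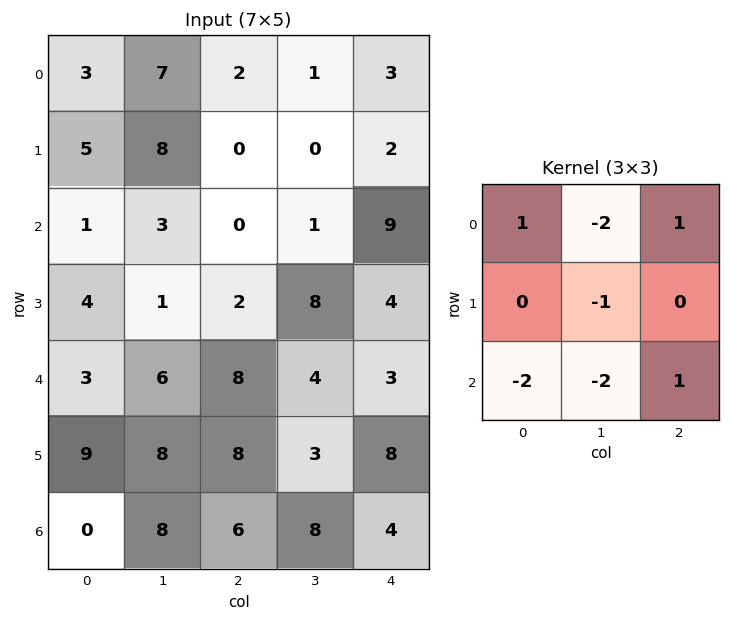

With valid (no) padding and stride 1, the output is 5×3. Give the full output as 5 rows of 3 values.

Output[0,0]: The receptive field on the input at this output position is [3 7 2 / 5 8 0 / 1 3 0]. Elementwise product with the kernel and sum: 3·1 + 7·-2 + 2·1 + 8·-1 + 1·-2 + 3·-2 + 0·1.
Output[0,1]: The receptive field on the input at this output position is [7 2 1 / 8 0 0 / 3 0 1]. Elementwise product with the kernel and sum: 7·1 + 2·-2 + 1·1 + 0·-1 + 3·-2 + 0·-2 + 1·1.

-25 -1 10
-22 10 -15
-16 -22 -22
-28 -32 -28
-19 -34 -24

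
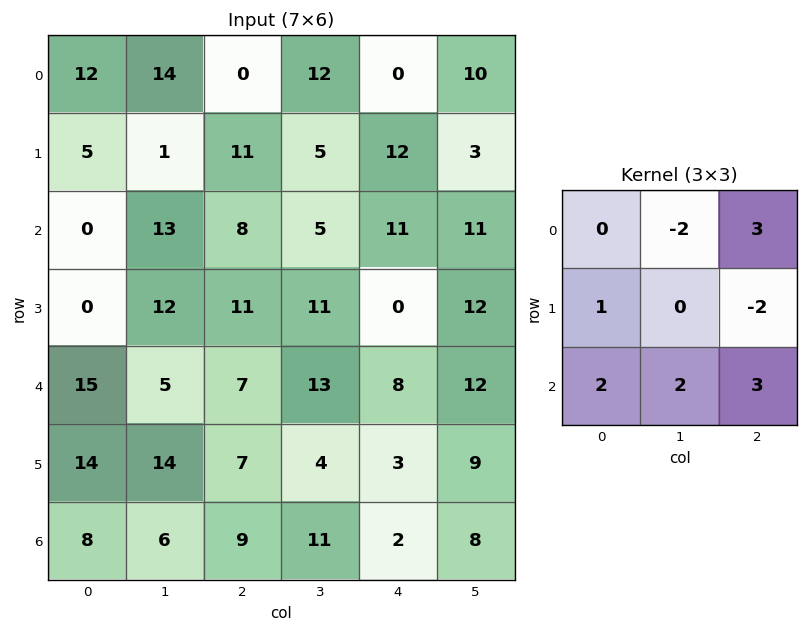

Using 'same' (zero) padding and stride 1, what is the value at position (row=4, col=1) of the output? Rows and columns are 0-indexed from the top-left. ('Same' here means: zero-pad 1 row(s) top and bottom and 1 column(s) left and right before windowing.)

The receptive field on the zero-padded input at this output position is [0 12 11 / 15 5 7 / 14 14 7]. Elementwise product with the kernel and sum: 12·-2 + 11·3 + 15·1 + 7·-2 + 14·2 + 14·2 + 7·3.

87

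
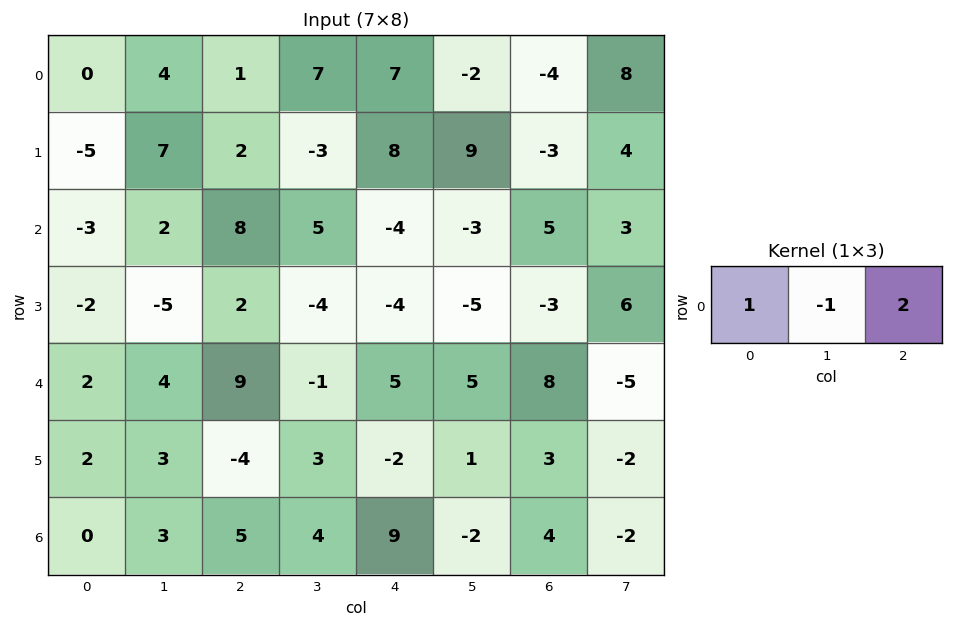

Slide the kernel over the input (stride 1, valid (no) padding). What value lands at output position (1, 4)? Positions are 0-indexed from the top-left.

-7

The receptive field on the input at this output position is [8 9 -3]. Elementwise product with the kernel and sum: 8·1 + 9·-1 + -3·2.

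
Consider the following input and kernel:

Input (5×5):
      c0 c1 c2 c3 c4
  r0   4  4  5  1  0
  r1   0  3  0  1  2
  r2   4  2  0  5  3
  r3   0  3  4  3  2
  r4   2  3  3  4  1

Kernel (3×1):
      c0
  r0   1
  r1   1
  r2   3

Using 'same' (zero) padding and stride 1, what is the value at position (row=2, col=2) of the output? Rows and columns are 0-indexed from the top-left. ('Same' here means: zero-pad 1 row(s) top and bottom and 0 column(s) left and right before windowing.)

12

The receptive field on the zero-padded input at this output position is [0 / 0 / 4]. Elementwise product with the kernel and sum: 0·1 + 0·1 + 4·3.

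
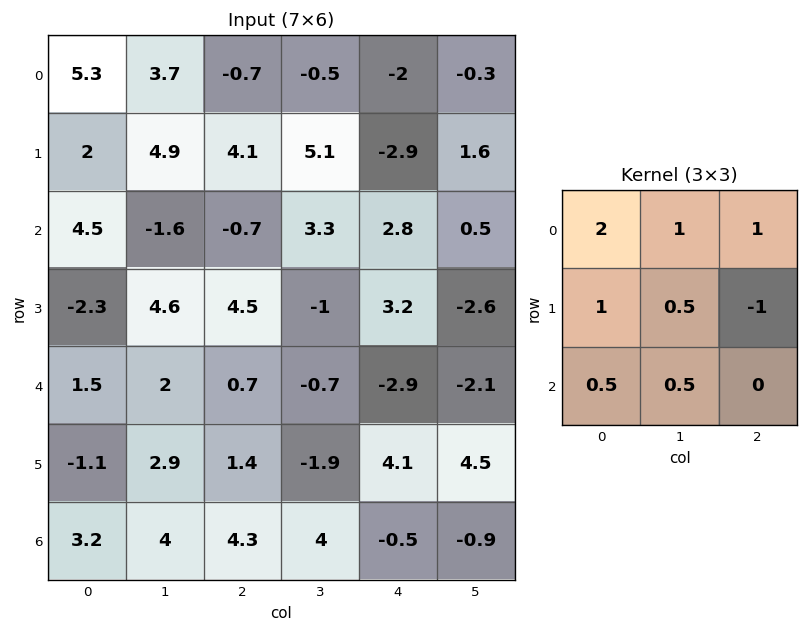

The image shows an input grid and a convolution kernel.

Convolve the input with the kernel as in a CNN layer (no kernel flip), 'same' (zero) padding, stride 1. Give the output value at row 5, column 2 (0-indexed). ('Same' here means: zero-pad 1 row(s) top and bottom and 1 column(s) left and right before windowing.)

The receptive field on the zero-padded input at this output position is [2 0.7 -0.7 / 2.9 1.4 -1.9 / 4 4.3 4]. Elementwise product with the kernel and sum: 2·2 + 0.7·1 + -0.7·1 + 2.9·1 + 1.4·0.5 + -1.9·-1 + 4·0.5 + 4.3·0.5.

13.65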